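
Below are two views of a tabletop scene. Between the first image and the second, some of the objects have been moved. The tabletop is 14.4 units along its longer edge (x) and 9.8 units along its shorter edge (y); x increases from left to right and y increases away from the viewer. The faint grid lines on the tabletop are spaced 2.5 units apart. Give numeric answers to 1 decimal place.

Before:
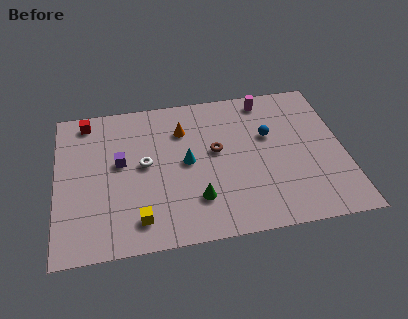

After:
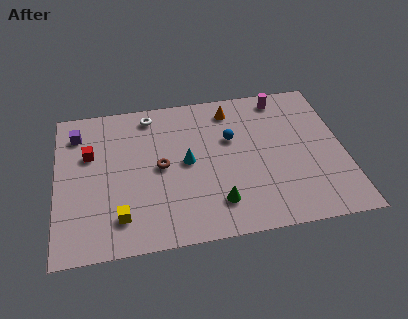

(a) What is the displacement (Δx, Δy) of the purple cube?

(-2.1, 2.3)

The purple cube started near (3.2, 5.5) and ended near (1.1, 7.8).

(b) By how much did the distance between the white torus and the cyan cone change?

+1.8

They were about 2.1 units apart before and 3.9 after — 1.8 units further apart.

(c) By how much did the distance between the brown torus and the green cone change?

+0.7

They were about 3.2 units apart before and 3.9 after — 0.7 units further apart.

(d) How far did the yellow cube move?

0.9

The yellow cube was near (4.0, 1.7) before and (3.1, 2.0) after, so it travelled √(0.9² + 0.3²) ≈ 0.9 units.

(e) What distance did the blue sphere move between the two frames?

1.9

From (10.7, 6.1) to (8.8, 6.2), the blue sphere covered √(1.9² + 0.1²) ≈ 1.9 units.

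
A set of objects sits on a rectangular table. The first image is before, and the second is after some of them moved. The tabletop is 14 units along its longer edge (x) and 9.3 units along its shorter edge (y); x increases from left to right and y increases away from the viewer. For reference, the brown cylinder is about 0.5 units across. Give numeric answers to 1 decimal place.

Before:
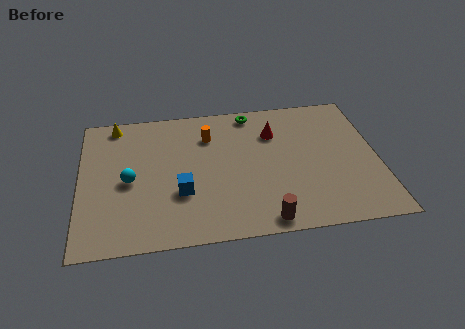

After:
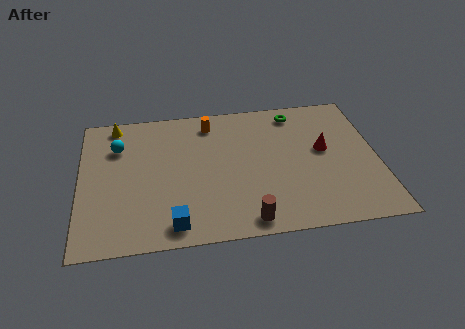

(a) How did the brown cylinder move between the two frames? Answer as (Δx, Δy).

(-0.8, 0.1)

The brown cylinder started near (8.5, 0.9) and ended near (7.7, 1.0).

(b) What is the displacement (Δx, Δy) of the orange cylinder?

(0.1, 0.9)

The orange cylinder started near (6.1, 6.9) and ended near (6.2, 7.8).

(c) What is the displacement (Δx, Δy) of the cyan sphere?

(-0.5, 2.4)

The cyan sphere was at about (2.3, 4.3) and moved to about (1.8, 6.7).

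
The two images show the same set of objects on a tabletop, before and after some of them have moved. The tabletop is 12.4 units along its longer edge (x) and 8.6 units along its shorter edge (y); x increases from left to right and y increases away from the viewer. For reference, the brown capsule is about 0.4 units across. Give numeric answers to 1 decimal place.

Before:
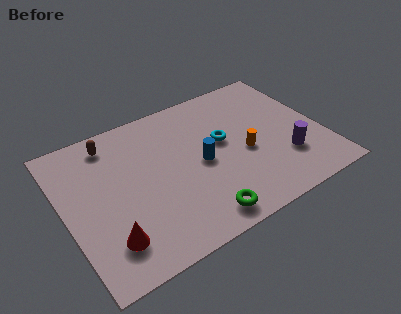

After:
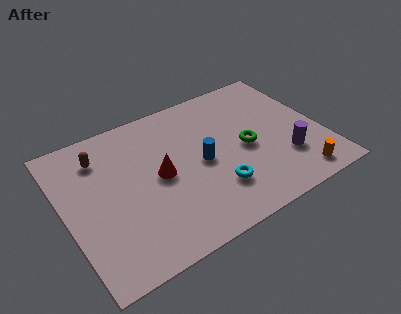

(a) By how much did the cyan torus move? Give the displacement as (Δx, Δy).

(-0.8, -2.6)

The cyan torus was at about (7.7, 4.9) and moved to about (6.9, 2.3).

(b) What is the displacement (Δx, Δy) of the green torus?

(2.8, 2.9)

The green torus started near (5.9, 1.1) and ended near (8.7, 4.0).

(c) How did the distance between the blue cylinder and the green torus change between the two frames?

-0.9

They were about 3.1 units apart before and 2.2 after — 0.9 units closer together.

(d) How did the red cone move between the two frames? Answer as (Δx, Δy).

(2.8, 2.4)

From the two frames, the red cone sits at roughly (1.7, 1.9) before and (4.5, 4.3) after.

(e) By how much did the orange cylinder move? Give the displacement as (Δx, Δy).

(2.1, -2.6)

The orange cylinder started near (8.6, 3.7) and ended near (10.7, 1.1).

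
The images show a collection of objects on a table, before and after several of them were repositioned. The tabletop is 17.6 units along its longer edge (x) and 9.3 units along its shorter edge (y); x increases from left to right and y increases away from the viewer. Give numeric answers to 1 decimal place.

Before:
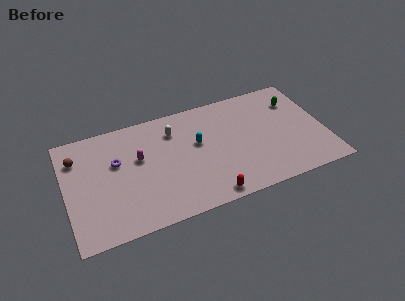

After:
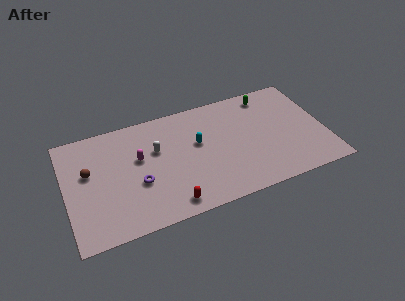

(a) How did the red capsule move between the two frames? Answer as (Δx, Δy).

(-2.6, 0.3)

The red capsule was at about (9.3, 0.9) and moved to about (6.7, 1.2).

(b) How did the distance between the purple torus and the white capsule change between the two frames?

-1.5

Before: roughly 4.2 units apart; after: 2.7. That's 1.5 units closer together.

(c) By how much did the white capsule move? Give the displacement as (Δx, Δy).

(-1.3, -1.2)

The white capsule was at about (7.5, 7.1) and moved to about (6.2, 5.9).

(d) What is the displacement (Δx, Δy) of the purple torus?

(1.3, -2.2)

From the two frames, the purple torus sits at roughly (3.5, 5.8) before and (4.8, 3.6) after.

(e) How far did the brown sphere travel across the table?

1.6

The brown sphere was near (0.9, 7.0) before and (1.6, 5.6) after, so it travelled √(0.7² + 1.4²) ≈ 1.6 units.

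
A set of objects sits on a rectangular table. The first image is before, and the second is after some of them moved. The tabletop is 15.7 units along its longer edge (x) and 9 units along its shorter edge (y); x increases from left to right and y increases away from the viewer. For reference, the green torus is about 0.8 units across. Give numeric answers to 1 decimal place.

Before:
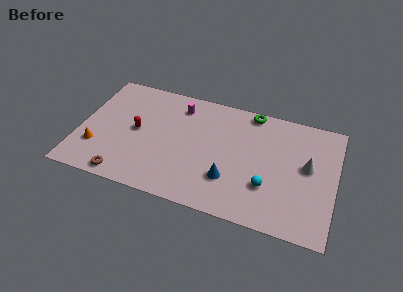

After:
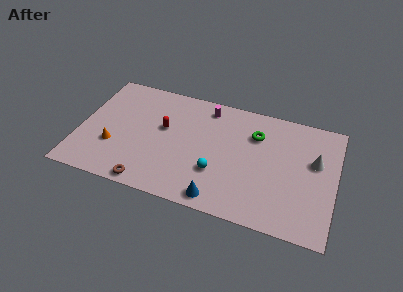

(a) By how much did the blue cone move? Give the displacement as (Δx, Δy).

(-0.5, -1.6)

The blue cone was at about (9.4, 2.6) and moved to about (8.9, 1.0).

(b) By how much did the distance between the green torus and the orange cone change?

-1.5

They were about 10.7 units apart before and 9.2 after — 1.5 units closer together.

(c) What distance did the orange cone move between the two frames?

1.1

The orange cone was near (1.2, 2.6) before and (2.2, 3.0) after, so it travelled √(1.0² + 0.4²) ≈ 1.1 units.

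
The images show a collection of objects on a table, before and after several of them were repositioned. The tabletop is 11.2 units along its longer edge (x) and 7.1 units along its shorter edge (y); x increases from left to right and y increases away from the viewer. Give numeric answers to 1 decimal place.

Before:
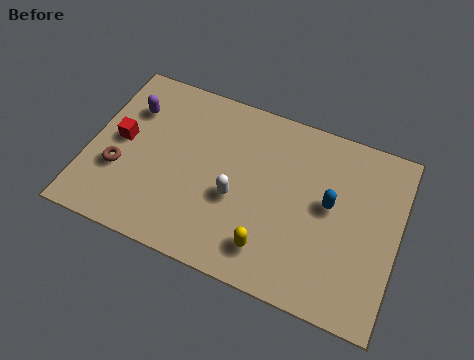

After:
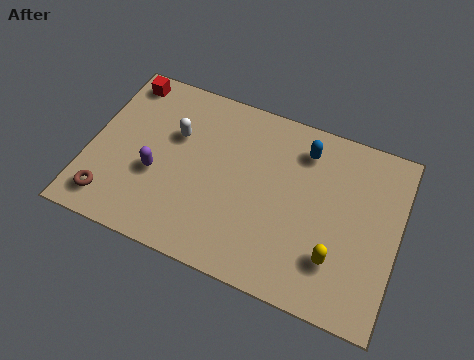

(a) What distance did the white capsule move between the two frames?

2.9

The white capsule moved from about (5.4, 2.9) to (3.0, 4.6), a distance of √(2.4² + 1.7²) ≈ 2.9.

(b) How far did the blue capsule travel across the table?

2.1

The blue capsule was near (8.7, 3.9) before and (7.6, 5.7) after, so it travelled √(1.1² + 1.8²) ≈ 2.1 units.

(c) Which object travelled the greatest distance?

the white capsule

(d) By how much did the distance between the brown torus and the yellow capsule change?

+2.4

The distance was about 5.7 in the first image and 8.1 in the second, so they moved 2.4 units further apart.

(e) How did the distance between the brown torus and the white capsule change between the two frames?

-0.3

They were about 4.2 units apart before and 3.9 after — 0.3 units closer together.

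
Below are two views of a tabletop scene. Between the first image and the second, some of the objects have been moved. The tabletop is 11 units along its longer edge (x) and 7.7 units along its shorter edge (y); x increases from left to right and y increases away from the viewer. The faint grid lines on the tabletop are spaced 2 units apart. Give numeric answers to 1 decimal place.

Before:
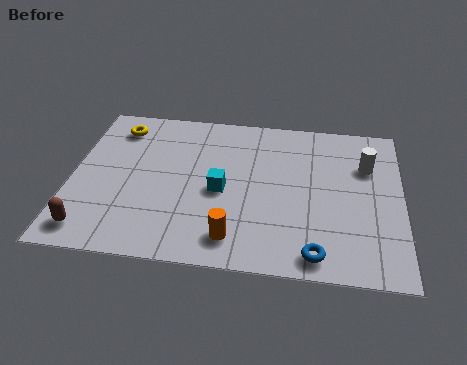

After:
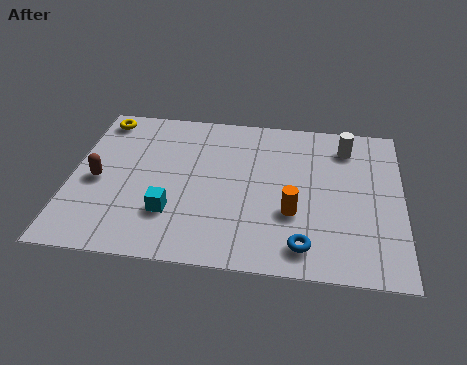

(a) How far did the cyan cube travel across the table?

2.1

The cyan cube was near (5.0, 3.5) before and (3.4, 2.2) after, so it travelled √(1.6² + 1.3²) ≈ 2.1 units.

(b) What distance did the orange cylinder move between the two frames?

2.4

The orange cylinder was near (5.5, 1.3) before and (7.4, 2.7) after, so it travelled √(1.9² + 1.4²) ≈ 2.4 units.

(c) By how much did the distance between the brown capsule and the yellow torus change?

-2.0

They were about 5.2 units apart before and 3.2 after — 2.0 units closer together.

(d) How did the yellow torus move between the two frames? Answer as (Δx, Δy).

(-0.6, 0.4)

The yellow torus started near (1.4, 6.3) and ended near (0.8, 6.7).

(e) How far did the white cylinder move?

1.1

The white cylinder moved from about (9.8, 5.3) to (9.1, 6.2), a distance of √(0.7² + 0.9²) ≈ 1.1.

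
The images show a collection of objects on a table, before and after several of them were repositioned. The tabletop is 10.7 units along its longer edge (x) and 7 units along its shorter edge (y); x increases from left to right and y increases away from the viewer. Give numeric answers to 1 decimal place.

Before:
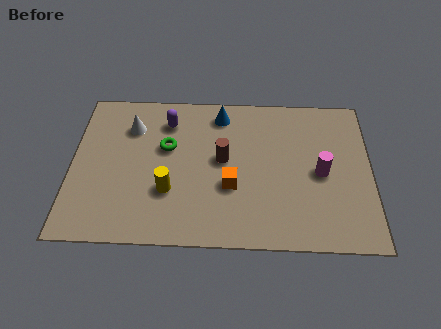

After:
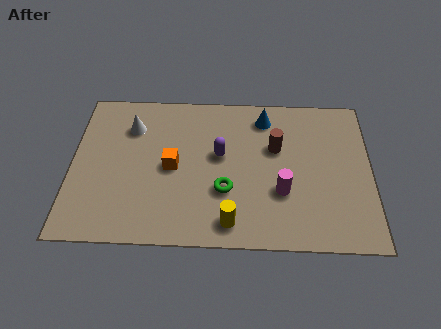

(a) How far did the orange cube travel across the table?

2.2

The orange cube was near (5.7, 2.6) before and (3.6, 3.4) after, so it travelled √(2.1² + 0.8²) ≈ 2.2 units.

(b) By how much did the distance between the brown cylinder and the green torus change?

+0.6

They were about 2.1 units apart before and 2.7 after — 0.6 units further apart.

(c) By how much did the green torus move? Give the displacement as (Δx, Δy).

(2.1, -1.9)

The green torus was at about (3.4, 4.3) and moved to about (5.5, 2.4).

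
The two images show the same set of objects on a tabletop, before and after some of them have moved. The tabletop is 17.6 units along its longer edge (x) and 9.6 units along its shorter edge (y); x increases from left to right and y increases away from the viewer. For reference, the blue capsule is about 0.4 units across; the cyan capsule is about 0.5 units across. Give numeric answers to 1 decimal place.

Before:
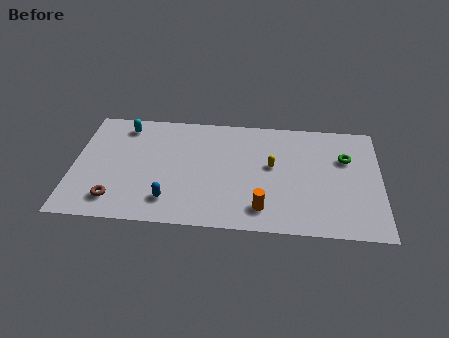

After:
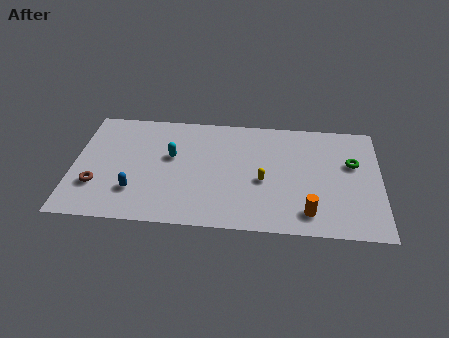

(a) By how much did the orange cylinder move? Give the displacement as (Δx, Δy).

(2.6, -0.1)

From the two frames, the orange cylinder sits at roughly (10.9, 1.8) before and (13.5, 1.7) after.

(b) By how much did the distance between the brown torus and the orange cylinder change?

+3.8

They were about 8.4 units apart before and 12.2 after — 3.8 units further apart.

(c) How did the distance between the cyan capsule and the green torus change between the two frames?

-2.5

They were about 12.9 units apart before and 10.4 after — 2.5 units closer together.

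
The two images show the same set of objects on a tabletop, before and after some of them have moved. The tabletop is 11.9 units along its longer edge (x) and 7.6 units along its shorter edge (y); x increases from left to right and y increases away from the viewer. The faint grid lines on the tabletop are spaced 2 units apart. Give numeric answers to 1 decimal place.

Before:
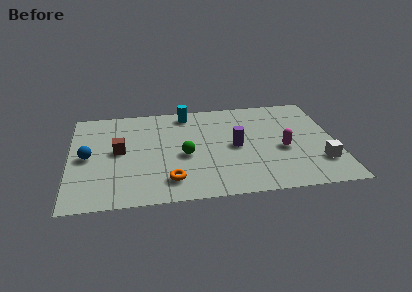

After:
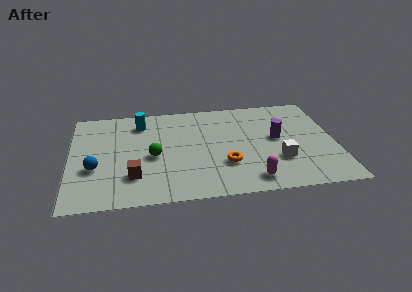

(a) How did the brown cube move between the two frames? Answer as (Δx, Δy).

(0.6, -2.0)

From the two frames, the brown cube sits at roughly (2.2, 4.0) before and (2.8, 2.0) after.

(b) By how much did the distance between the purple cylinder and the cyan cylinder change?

+2.8

Before: roughly 3.6 units apart; after: 6.4. That's 2.8 units further apart.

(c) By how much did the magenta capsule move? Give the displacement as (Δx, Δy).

(-1.5, -2.1)

The magenta capsule started near (9.5, 3.2) and ended near (8.0, 1.1).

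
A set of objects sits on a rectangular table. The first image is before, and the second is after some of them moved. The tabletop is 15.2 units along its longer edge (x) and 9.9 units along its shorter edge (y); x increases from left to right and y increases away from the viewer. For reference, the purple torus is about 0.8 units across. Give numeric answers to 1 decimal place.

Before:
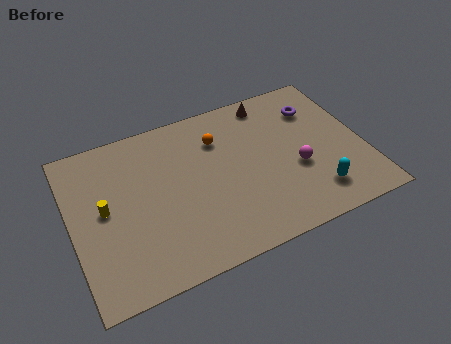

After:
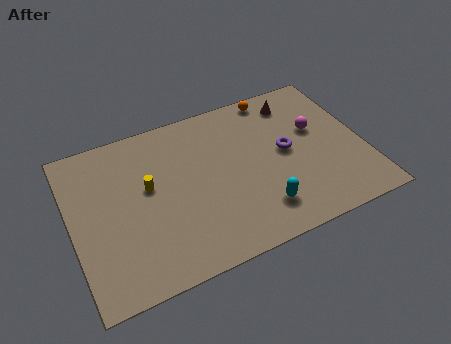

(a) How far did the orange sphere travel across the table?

3.6

The orange sphere was near (7.9, 7.3) before and (11.1, 9.0) after, so it travelled √(3.2² + 1.7²) ≈ 3.6 units.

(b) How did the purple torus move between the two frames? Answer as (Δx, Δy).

(-1.9, -2.2)

The purple torus was at about (13.1, 7.4) and moved to about (11.2, 5.2).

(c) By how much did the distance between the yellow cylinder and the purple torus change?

-4.4

They were about 11.6 units apart before and 7.2 after — 4.4 units closer together.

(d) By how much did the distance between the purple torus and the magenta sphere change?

-1.9

The distance was about 3.8 in the first image and 1.9 in the second, so they moved 1.9 units closer together.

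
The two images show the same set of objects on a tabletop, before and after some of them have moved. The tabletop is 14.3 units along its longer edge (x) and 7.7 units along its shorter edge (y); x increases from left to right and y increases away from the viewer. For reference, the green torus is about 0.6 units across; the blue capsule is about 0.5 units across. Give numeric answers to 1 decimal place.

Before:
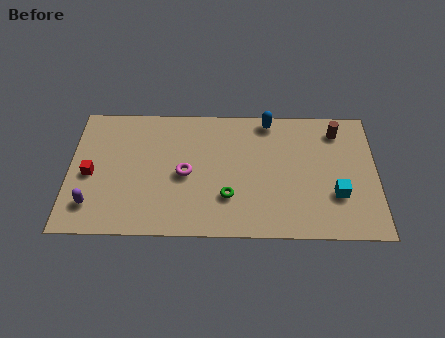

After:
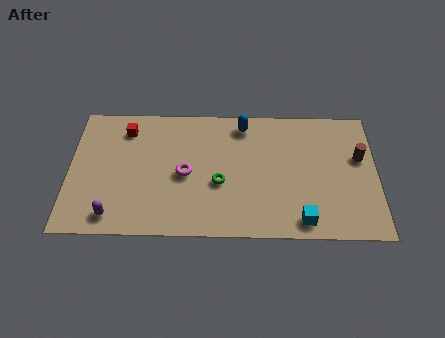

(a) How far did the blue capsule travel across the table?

1.2

The blue capsule moved from about (9.3, 6.9) to (8.1, 6.6), a distance of √(1.2² + 0.3²) ≈ 1.2.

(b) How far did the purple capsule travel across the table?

1.2

From (1.1, 1.7) to (2.1, 1.1), the purple capsule covered √(1.0² + 0.6²) ≈ 1.2 units.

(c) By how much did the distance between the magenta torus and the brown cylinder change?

+0.6

The distance was about 7.6 in the first image and 8.2 in the second, so they moved 0.6 units further apart.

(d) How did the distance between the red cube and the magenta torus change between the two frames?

-0.6

They were about 4.4 units apart before and 3.8 after — 0.6 units closer together.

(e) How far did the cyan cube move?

2.2

The cyan cube was near (12.4, 2.5) before and (10.8, 1.0) after, so it travelled √(1.6² + 1.5²) ≈ 2.2 units.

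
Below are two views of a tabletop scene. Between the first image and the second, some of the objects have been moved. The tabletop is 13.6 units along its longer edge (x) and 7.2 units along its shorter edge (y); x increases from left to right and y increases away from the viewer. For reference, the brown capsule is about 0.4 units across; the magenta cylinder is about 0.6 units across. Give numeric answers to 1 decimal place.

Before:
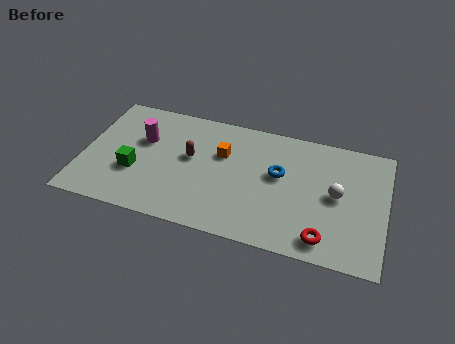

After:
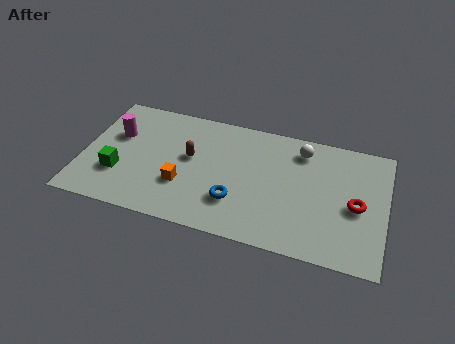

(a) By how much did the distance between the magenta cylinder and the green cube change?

+0.3

Before: roughly 2.0 units apart; after: 2.3. That's 0.3 units further apart.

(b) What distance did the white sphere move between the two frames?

2.8

The white sphere moved from about (11.4, 3.7) to (9.7, 5.9), a distance of √(1.7² + 2.2²) ≈ 2.8.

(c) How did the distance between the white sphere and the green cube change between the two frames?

-0.3

Before: roughly 9.1 units apart; after: 8.8. That's 0.3 units closer together.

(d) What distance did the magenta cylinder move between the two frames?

1.2

The magenta cylinder moved from about (2.6, 4.6) to (1.4, 4.6), a distance of √(1.2² + 0.0²) ≈ 1.2.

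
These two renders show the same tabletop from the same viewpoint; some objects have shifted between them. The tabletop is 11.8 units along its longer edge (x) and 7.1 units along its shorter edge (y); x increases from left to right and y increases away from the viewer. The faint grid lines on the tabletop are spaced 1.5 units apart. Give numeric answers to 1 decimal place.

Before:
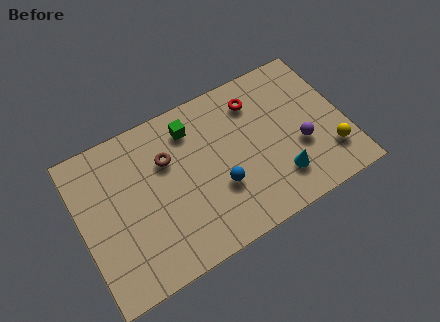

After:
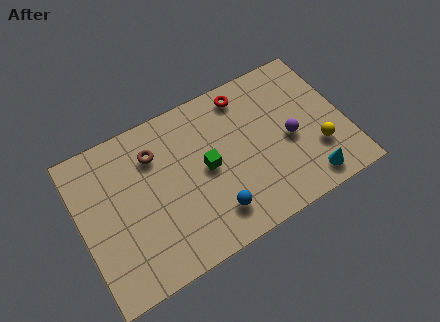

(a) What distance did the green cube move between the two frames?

2.1

From (5.2, 5.7) to (5.6, 3.6), the green cube covered √(0.4² + 2.1²) ≈ 2.1 units.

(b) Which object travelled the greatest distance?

the green cube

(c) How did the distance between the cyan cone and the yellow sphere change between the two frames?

-1.0

They were about 2.3 units apart before and 1.3 after — 1.0 units closer together.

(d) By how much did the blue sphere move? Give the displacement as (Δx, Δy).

(-0.4, -1.0)

The blue sphere started near (6.0, 2.5) and ended near (5.6, 1.5).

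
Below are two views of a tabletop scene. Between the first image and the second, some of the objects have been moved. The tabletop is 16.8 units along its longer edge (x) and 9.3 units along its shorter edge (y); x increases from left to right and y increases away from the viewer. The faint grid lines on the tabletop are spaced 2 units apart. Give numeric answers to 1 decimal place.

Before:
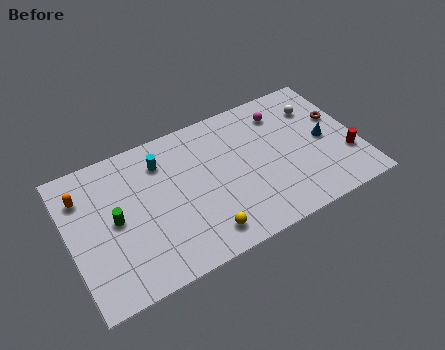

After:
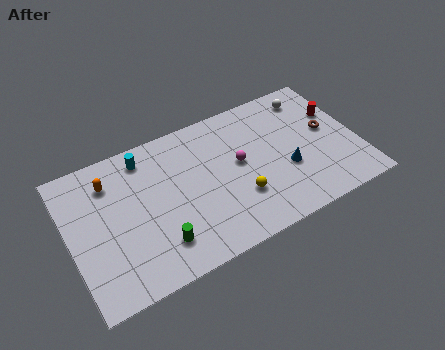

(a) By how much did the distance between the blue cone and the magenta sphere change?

-0.5

The distance was about 3.6 in the first image and 3.1 in the second, so they moved 0.5 units closer together.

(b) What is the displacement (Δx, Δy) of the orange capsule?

(1.6, 0.2)

The orange capsule was at about (1.0, 7.0) and moved to about (2.6, 7.2).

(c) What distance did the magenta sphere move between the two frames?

3.7

The magenta sphere was near (12.8, 7.4) before and (9.9, 5.1) after, so it travelled √(2.9² + 2.3²) ≈ 3.7 units.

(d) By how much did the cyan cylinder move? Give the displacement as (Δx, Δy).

(-0.9, 0.7)

The cyan cylinder started near (5.6, 7.2) and ended near (4.7, 7.9).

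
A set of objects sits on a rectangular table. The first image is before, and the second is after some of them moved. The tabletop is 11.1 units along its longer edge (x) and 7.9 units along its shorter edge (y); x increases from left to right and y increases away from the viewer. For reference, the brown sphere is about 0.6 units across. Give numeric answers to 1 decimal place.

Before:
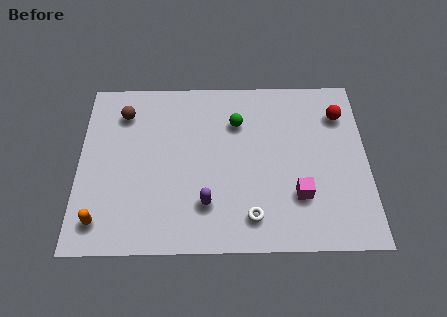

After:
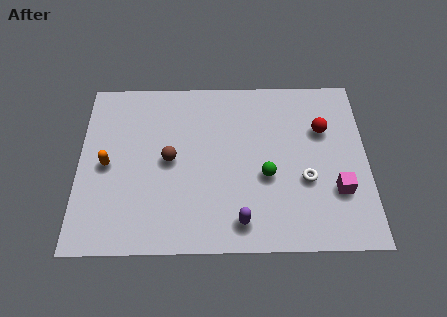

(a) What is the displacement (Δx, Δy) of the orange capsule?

(0.2, 2.5)

From the two frames, the orange capsule sits at roughly (0.9, 1.3) before and (1.1, 3.8) after.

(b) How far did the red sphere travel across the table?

1.0

From (10.1, 6.0) to (9.4, 5.3), the red sphere covered √(0.7² + 0.7²) ≈ 1.0 units.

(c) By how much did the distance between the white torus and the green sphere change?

-2.8

They were about 4.3 units apart before and 1.5 after — 2.8 units closer together.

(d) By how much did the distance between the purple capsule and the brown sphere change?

-1.4

They were about 5.3 units apart before and 3.9 after — 1.4 units closer together.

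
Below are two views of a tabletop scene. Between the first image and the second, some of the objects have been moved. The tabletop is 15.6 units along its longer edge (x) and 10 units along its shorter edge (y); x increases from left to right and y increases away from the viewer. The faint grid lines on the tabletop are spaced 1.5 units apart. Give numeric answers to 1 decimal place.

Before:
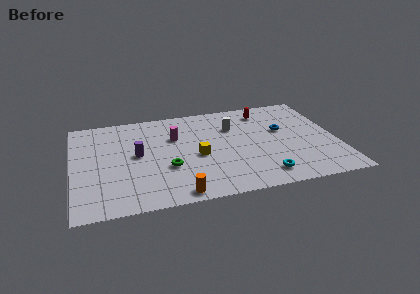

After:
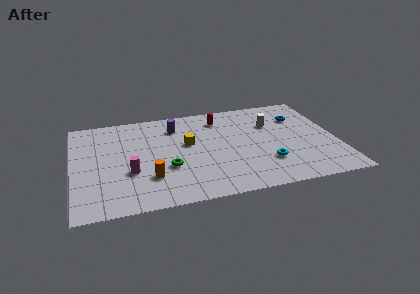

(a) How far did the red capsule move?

2.7

From (11.6, 8.3) to (8.9, 8.1), the red capsule covered √(2.7² + 0.2²) ≈ 2.7 units.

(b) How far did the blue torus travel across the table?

1.6

The blue torus moved from about (12.5, 6.0) to (13.6, 7.2), a distance of √(1.1² + 1.2²) ≈ 1.6.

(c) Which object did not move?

the green torus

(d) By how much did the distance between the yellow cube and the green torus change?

+0.6

They were about 2.0 units apart before and 2.6 after — 0.6 units further apart.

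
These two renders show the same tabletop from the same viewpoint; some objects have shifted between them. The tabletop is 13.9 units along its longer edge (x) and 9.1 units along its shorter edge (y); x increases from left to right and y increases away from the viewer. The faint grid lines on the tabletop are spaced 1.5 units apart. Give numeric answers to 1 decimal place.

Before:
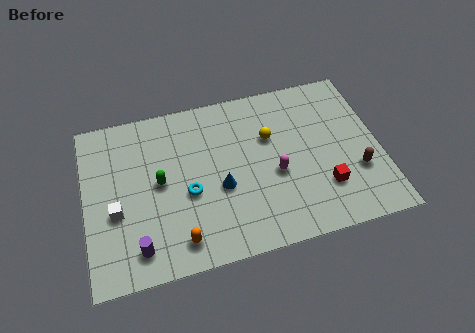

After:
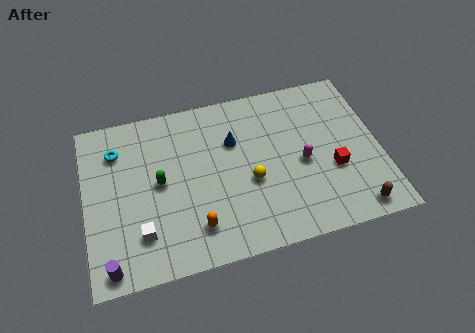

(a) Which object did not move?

the green capsule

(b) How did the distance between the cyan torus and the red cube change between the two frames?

+4.2

They were about 6.4 units apart before and 10.6 after — 4.2 units further apart.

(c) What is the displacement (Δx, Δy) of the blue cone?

(0.8, 2.4)

The blue cone was at about (6.3, 3.7) and moved to about (7.1, 6.1).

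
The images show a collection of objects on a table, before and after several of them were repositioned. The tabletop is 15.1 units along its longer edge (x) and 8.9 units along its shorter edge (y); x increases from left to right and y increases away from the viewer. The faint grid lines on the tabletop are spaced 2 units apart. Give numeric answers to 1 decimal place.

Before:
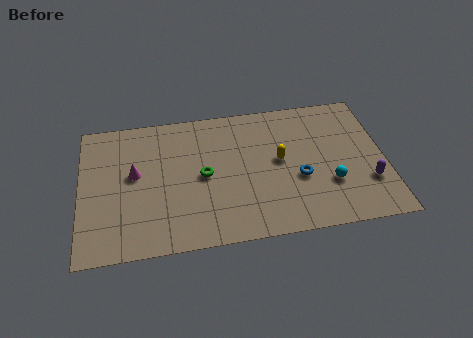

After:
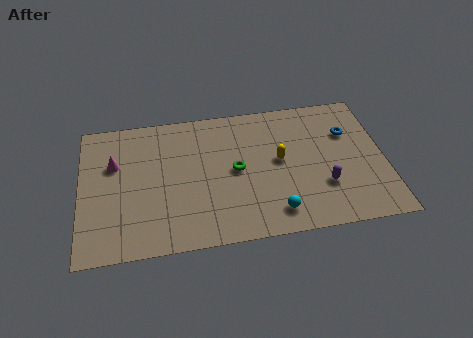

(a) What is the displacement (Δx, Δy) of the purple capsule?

(-2.2, 0.1)

The purple capsule started near (14.2, 2.7) and ended near (12.0, 2.8).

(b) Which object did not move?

the yellow capsule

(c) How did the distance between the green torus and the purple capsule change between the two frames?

-3.7

The distance was about 8.3 in the first image and 4.6 in the second, so they moved 3.7 units closer together.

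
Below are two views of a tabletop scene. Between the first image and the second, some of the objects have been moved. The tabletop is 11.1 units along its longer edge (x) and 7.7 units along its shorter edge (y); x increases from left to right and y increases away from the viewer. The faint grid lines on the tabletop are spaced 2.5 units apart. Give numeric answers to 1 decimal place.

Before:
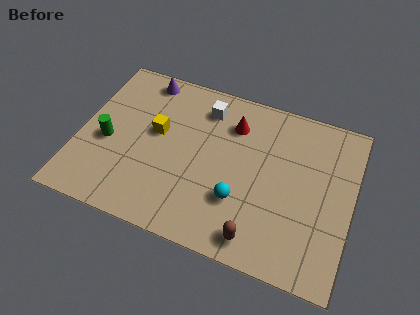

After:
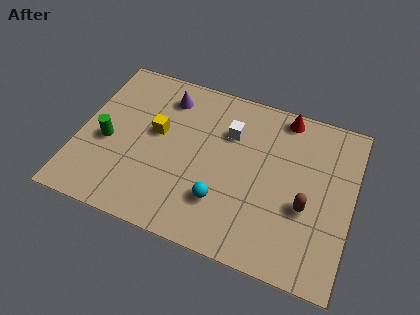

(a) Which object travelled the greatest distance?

the brown capsule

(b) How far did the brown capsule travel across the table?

2.6

The brown capsule was near (7.6, 1.0) before and (9.3, 3.0) after, so it travelled √(1.7² + 2.0²) ≈ 2.6 units.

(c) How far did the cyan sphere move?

0.8

The cyan sphere moved from about (6.7, 2.4) to (6.0, 2.1), a distance of √(0.7² + 0.3²) ≈ 0.8.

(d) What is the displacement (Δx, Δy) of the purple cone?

(1.0, -0.6)

From the two frames, the purple cone sits at roughly (2.3, 6.8) before and (3.3, 6.2) after.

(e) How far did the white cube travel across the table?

1.4

From (4.9, 6.2) to (6.0, 5.4), the white cube covered √(1.1² + 0.8²) ≈ 1.4 units.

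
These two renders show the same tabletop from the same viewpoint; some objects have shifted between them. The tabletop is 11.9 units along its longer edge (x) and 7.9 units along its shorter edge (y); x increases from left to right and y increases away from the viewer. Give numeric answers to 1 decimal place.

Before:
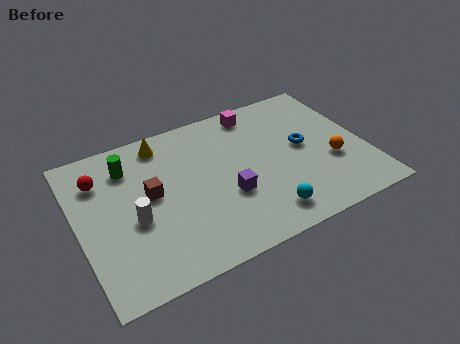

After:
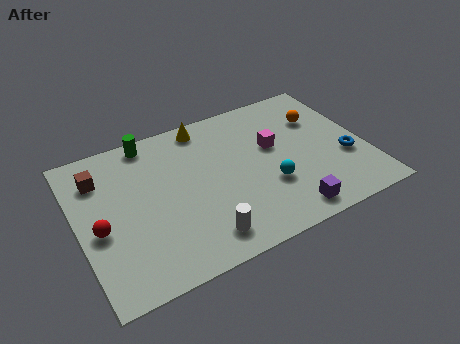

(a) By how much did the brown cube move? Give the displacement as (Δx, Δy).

(-1.9, 1.7)

From the two frames, the brown cube sits at roughly (3.0, 4.3) before and (1.1, 6.0) after.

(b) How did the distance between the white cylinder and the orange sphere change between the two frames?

-1.2

The distance was about 8.2 in the first image and 7.0 in the second, so they moved 1.2 units closer together.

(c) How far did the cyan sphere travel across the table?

1.5

From (7.3, 1.3) to (7.7, 2.7), the cyan sphere covered √(0.4² + 1.4²) ≈ 1.5 units.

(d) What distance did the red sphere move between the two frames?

2.5

The red sphere was near (1.1, 5.9) before and (0.8, 3.4) after, so it travelled √(0.3² + 2.5²) ≈ 2.5 units.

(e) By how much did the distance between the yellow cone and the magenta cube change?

-0.5

Before: roughly 4.0 units apart; after: 3.5. That's 0.5 units closer together.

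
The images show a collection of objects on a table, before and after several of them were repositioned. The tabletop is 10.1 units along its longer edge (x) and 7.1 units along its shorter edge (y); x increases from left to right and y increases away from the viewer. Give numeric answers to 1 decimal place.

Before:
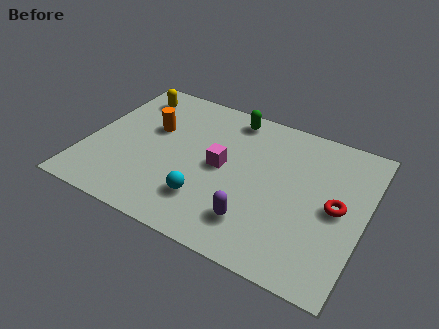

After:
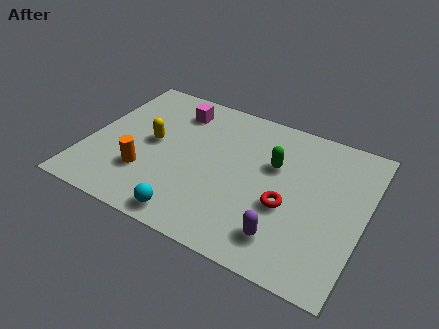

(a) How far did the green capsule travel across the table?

2.5

The green capsule was near (4.9, 6.2) before and (6.7, 4.5) after, so it travelled √(1.8² + 1.7²) ≈ 2.5 units.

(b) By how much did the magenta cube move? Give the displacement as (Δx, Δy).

(-2.0, 2.1)

The magenta cube started near (4.9, 3.6) and ended near (2.9, 5.7).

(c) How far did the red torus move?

1.8

The red torus moved from about (9.1, 3.5) to (7.4, 2.8), a distance of √(1.7² + 0.7²) ≈ 1.8.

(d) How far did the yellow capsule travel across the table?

2.4

The yellow capsule moved from about (1.2, 5.8) to (2.3, 3.7), a distance of √(1.1² + 2.1²) ≈ 2.4.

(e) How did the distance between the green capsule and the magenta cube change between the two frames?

+1.4

The distance was about 2.6 in the first image and 4.0 in the second, so they moved 1.4 units further apart.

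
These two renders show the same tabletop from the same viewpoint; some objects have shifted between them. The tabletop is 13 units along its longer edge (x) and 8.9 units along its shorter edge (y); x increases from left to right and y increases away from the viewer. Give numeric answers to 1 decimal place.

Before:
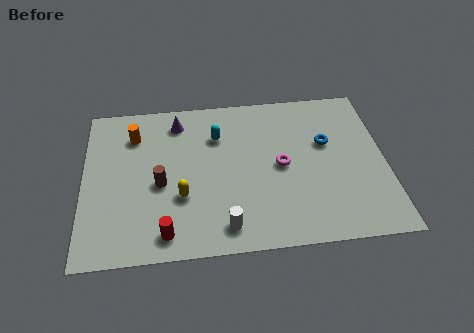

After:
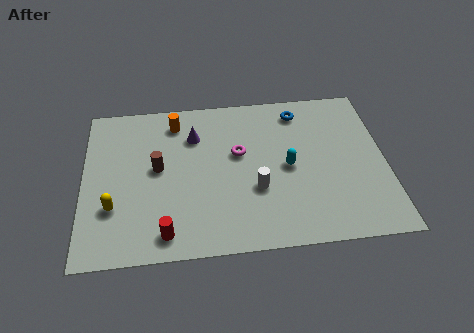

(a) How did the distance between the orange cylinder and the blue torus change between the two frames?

-3.0

They were about 8.4 units apart before and 5.4 after — 3.0 units closer together.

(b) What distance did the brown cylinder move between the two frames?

0.9

The brown cylinder moved from about (3.3, 3.9) to (3.2, 4.8), a distance of √(0.1² + 0.9²) ≈ 0.9.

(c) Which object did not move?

the red cylinder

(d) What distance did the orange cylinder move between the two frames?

1.9

The orange cylinder moved from about (2.2, 6.8) to (4.0, 7.4), a distance of √(1.8² + 0.6²) ≈ 1.9.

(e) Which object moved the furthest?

the cyan capsule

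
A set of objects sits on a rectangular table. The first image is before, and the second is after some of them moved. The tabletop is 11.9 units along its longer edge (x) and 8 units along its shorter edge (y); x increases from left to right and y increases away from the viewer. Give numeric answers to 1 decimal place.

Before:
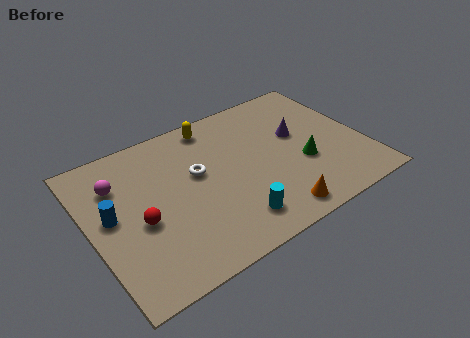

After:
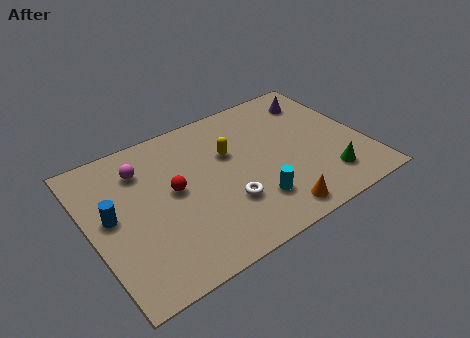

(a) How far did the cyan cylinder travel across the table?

1.1

The cyan cylinder moved from about (5.7, 1.5) to (6.7, 2.0), a distance of √(1.0² + 0.5²) ≈ 1.1.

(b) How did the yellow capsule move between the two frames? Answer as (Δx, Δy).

(0.4, -1.9)

The yellow capsule was at about (5.8, 7.0) and moved to about (6.2, 5.1).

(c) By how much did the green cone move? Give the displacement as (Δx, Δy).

(0.8, -1.3)

From the two frames, the green cone sits at roughly (9.1, 3.0) before and (9.9, 1.7) after.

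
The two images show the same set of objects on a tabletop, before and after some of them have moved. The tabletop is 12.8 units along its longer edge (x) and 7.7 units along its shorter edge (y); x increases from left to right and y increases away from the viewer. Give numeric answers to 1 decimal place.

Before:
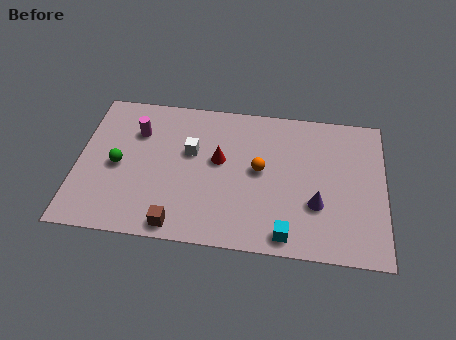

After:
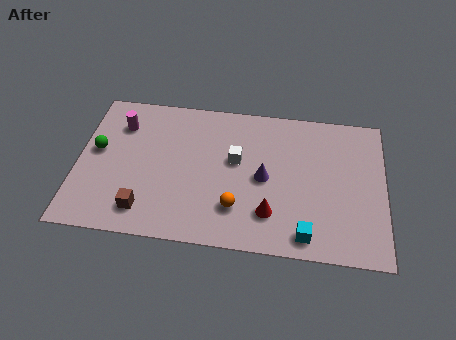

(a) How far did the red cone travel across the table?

3.3

The red cone moved from about (5.9, 4.4) to (8.1, 1.9), a distance of √(2.2² + 2.5²) ≈ 3.3.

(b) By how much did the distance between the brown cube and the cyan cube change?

+2.2

They were about 4.5 units apart before and 6.7 after — 2.2 units further apart.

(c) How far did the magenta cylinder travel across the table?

0.8

The magenta cylinder was near (2.4, 5.5) before and (1.7, 5.8) after, so it travelled √(0.7² + 0.3²) ≈ 0.8 units.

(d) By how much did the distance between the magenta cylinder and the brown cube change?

-0.5

The distance was about 5.1 in the first image and 4.6 in the second, so they moved 0.5 units closer together.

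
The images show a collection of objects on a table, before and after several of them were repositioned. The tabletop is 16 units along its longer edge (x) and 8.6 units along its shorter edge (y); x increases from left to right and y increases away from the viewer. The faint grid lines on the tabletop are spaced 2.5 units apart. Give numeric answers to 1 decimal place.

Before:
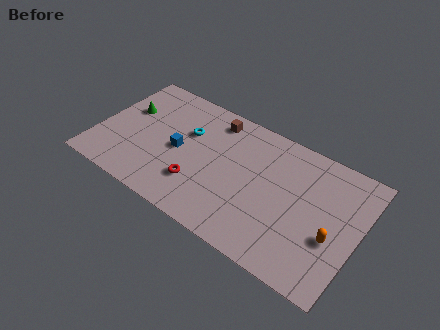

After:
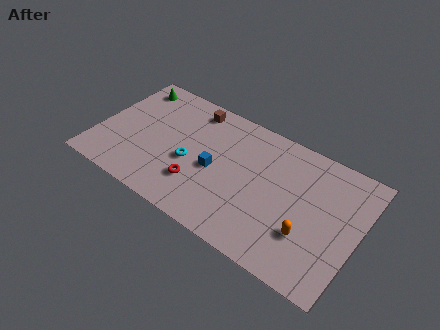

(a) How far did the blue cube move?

2.3

The blue cube was near (5.0, 4.1) before and (7.3, 3.9) after, so it travelled √(2.3² + 0.2²) ≈ 2.3 units.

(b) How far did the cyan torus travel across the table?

2.1

The cyan torus was near (5.3, 5.6) before and (5.8, 3.6) after, so it travelled √(0.5² + 2.0²) ≈ 2.1 units.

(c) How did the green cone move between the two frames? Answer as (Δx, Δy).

(-0.1, 1.9)

The green cone started near (1.5, 5.4) and ended near (1.4, 7.3).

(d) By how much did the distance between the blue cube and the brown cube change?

+0.4

The distance was about 3.6 in the first image and 4.0 in the second, so they moved 0.4 units further apart.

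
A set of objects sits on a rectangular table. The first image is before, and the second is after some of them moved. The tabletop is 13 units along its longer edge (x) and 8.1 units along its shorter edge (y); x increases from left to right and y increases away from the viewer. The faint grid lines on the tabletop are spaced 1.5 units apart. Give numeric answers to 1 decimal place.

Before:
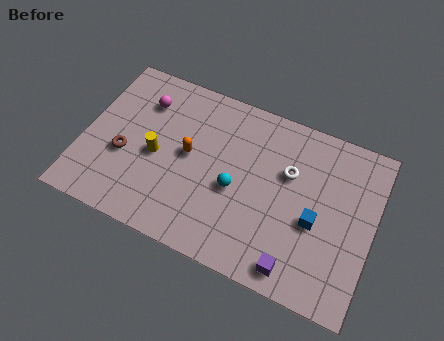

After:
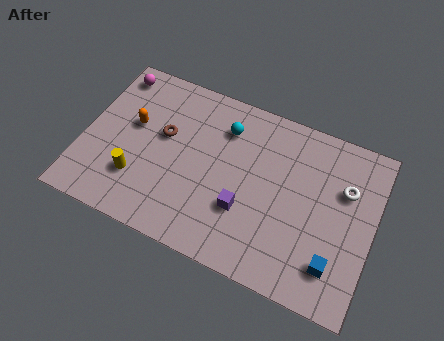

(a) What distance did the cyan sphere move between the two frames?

2.8

From (6.9, 3.5) to (6.1, 6.2), the cyan sphere covered √(0.8² + 2.7²) ≈ 2.8 units.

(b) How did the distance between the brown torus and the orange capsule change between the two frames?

-1.6

They were about 3.0 units apart before and 1.4 after — 1.6 units closer together.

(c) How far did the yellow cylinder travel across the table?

1.6

The yellow cylinder moved from about (3.3, 3.7) to (2.6, 2.3), a distance of √(0.7² + 1.4²) ≈ 1.6.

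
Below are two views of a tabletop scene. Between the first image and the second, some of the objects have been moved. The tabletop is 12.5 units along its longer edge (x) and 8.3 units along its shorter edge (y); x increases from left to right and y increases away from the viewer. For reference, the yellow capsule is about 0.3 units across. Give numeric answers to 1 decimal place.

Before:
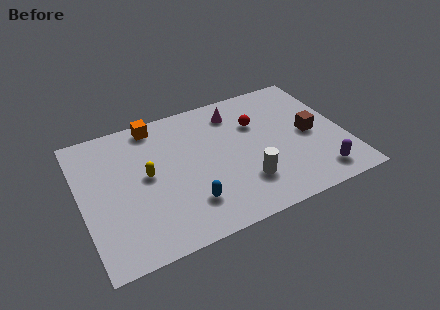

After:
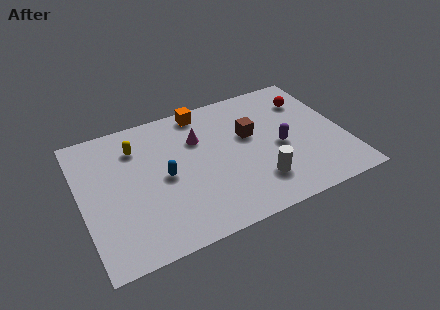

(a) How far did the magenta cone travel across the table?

2.1

The magenta cone moved from about (7.6, 6.7) to (5.7, 5.7), a distance of √(1.9² + 1.0²) ≈ 2.1.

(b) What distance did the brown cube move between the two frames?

3.0

The brown cube moved from about (10.9, 4.0) to (8.1, 5.0), a distance of √(2.8² + 1.0²) ≈ 3.0.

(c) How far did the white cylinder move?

0.6

The white cylinder moved from about (7.5, 2.2) to (8.1, 2.0), a distance of √(0.6² + 0.2²) ≈ 0.6.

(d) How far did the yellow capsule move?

1.9

The yellow capsule moved from about (3.1, 4.4) to (2.8, 6.3), a distance of √(0.3² + 1.9²) ≈ 1.9.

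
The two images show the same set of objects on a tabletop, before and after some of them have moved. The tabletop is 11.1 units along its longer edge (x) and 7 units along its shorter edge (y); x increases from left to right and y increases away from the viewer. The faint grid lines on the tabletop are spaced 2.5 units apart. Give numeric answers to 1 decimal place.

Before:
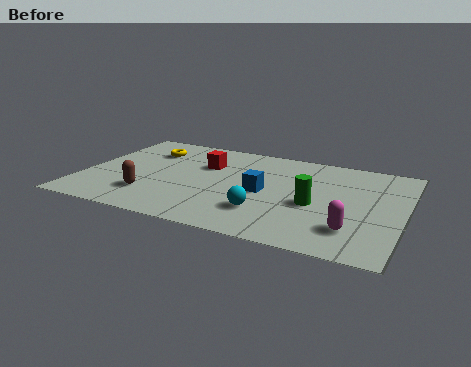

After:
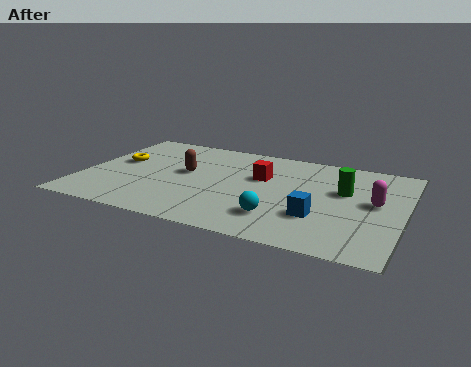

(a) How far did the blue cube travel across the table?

2.3

The blue cube was near (6.3, 3.3) before and (8.3, 2.2) after, so it travelled √(2.0² + 1.1²) ≈ 2.3 units.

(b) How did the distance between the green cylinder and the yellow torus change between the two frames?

+1.4

They were about 6.5 units apart before and 7.9 after — 1.4 units further apart.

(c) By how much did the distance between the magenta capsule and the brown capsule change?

-0.4

The distance was about 7.0 in the first image and 6.6 in the second, so they moved 0.4 units closer together.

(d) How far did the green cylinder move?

1.6

From (8.1, 3.0) to (9.0, 4.3), the green cylinder covered √(0.9² + 1.3²) ≈ 1.6 units.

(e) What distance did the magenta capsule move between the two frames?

2.2

The magenta capsule moved from about (9.5, 1.7) to (10.1, 3.8), a distance of √(0.6² + 2.1²) ≈ 2.2.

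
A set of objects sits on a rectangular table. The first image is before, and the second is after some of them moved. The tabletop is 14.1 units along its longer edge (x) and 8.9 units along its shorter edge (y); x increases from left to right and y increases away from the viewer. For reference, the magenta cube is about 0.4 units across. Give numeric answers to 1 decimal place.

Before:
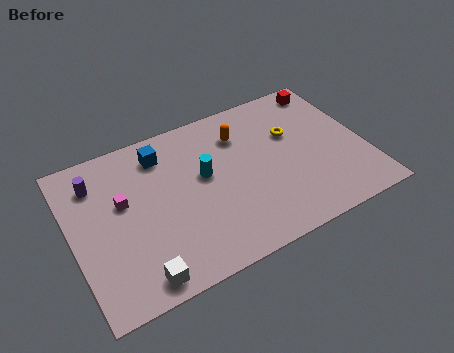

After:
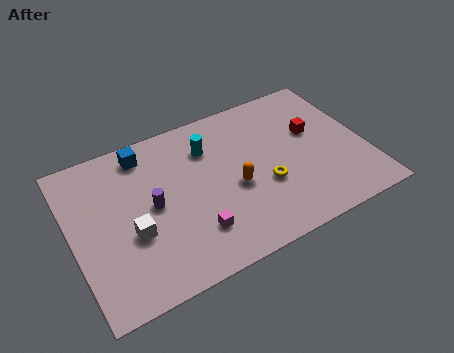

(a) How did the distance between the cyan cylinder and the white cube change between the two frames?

-0.3

They were about 5.5 units apart before and 5.2 after — 0.3 units closer together.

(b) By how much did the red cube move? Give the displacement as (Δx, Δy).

(-1.1, -2.4)

From the two frames, the red cube sits at roughly (12.9, 7.8) before and (11.8, 5.4) after.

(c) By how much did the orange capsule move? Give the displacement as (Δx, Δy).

(-0.7, -2.9)

The orange capsule was at about (8.4, 6.7) and moved to about (7.7, 3.8).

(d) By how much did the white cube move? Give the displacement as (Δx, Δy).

(0.0, 2.4)

From the two frames, the white cube sits at roughly (2.7, 1.0) before and (2.7, 3.4) after.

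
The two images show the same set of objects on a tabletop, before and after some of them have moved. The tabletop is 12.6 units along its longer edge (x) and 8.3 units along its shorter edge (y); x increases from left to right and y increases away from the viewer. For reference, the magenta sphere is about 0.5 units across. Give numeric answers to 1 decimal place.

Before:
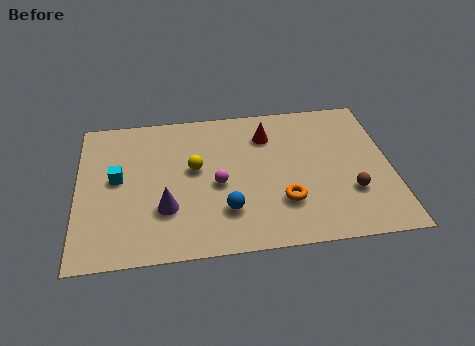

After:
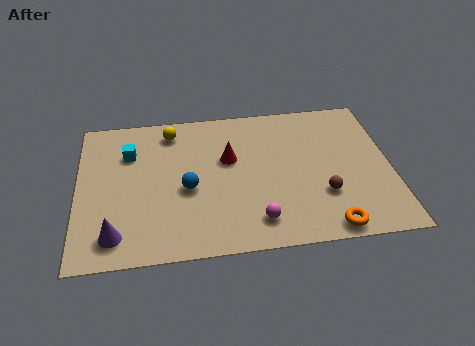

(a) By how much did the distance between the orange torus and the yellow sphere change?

+4.5

Before: roughly 4.2 units apart; after: 8.7. That's 4.5 units further apart.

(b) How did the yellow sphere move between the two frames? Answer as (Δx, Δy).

(-0.9, 2.3)

From the two frames, the yellow sphere sits at roughly (4.7, 4.7) before and (3.8, 7.0) after.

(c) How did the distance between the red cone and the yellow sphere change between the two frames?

-0.4

Before: roughly 3.4 units apart; after: 3.0. That's 0.4 units closer together.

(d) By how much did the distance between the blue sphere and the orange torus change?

+3.9

They were about 2.3 units apart before and 6.2 after — 3.9 units further apart.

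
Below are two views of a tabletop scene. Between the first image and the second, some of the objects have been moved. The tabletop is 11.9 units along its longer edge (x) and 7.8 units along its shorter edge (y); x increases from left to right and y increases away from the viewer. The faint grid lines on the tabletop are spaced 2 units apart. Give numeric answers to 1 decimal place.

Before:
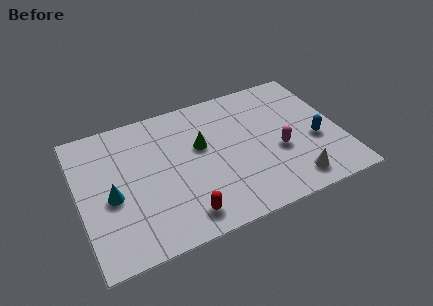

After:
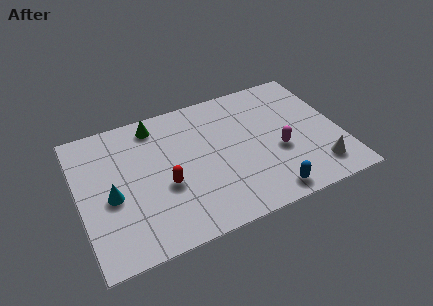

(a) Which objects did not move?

the cyan cone and the magenta capsule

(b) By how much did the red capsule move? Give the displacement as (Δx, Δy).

(-0.6, 1.9)

The red capsule was at about (4.4, 1.2) and moved to about (3.8, 3.1).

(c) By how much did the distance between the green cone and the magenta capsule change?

+2.6

The distance was about 3.8 in the first image and 6.4 in the second, so they moved 2.6 units further apart.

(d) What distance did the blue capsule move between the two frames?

3.3

The blue capsule moved from about (10.7, 3.1) to (8.2, 0.9), a distance of √(2.5² + 2.2²) ≈ 3.3.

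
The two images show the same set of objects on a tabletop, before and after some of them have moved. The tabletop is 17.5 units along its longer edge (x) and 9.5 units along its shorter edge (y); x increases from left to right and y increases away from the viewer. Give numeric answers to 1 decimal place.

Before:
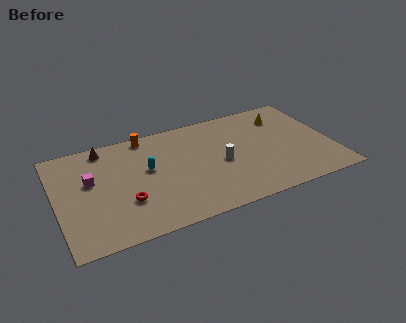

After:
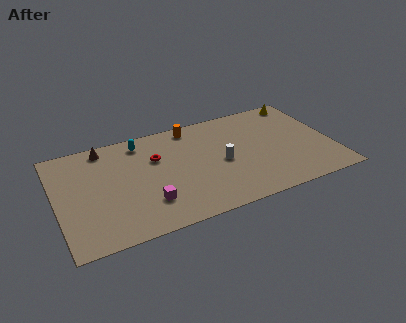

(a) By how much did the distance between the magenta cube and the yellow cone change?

-0.5

Before: roughly 12.7 units apart; after: 12.2. That's 0.5 units closer together.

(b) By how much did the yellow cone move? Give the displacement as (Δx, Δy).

(1.3, 1.1)

The yellow cone started near (14.8, 7.4) and ended near (16.1, 8.5).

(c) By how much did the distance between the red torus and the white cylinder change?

-1.9

They were about 6.3 units apart before and 4.4 after — 1.9 units closer together.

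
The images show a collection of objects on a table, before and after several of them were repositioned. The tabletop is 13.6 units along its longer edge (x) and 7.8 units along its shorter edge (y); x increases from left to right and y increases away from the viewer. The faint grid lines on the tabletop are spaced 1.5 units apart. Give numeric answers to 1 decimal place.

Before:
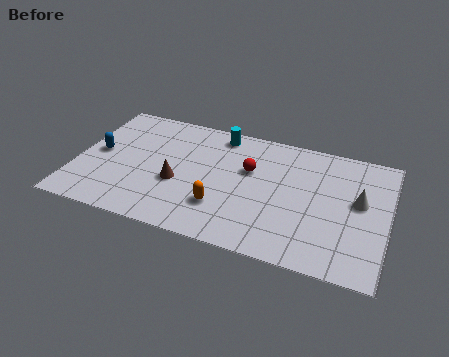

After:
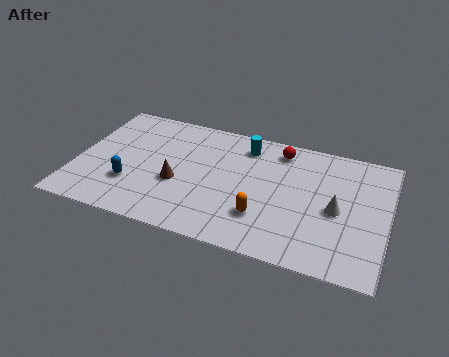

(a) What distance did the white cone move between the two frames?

1.2

From (12.3, 4.4) to (11.4, 3.6), the white cone covered √(0.9² + 0.8²) ≈ 1.2 units.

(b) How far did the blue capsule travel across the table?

2.3

From (0.9, 4.0) to (2.5, 2.4), the blue capsule covered √(1.6² + 1.6²) ≈ 2.3 units.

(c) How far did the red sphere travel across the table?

2.1

The red sphere was near (7.5, 4.9) before and (8.7, 6.6) after, so it travelled √(1.2² + 1.7²) ≈ 2.1 units.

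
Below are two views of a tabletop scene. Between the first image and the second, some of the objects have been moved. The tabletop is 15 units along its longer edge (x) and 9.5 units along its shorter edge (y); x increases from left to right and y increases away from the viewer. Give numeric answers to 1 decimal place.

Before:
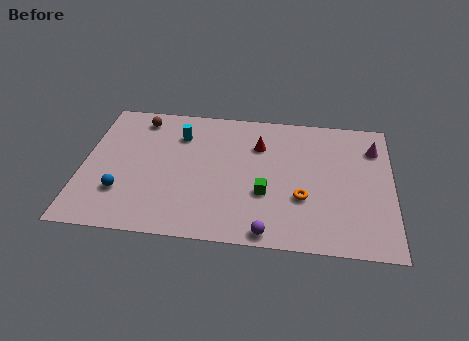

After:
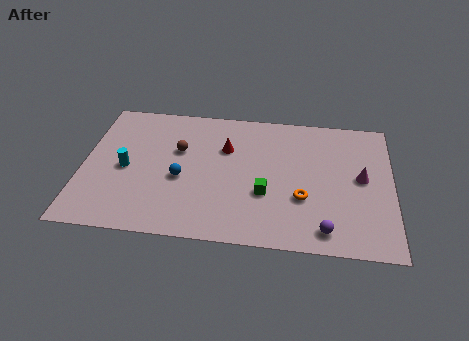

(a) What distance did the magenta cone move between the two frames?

2.3

From (14.1, 7.2) to (13.5, 5.0), the magenta cone covered √(0.6² + 2.2²) ≈ 2.3 units.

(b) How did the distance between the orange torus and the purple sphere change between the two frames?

-0.7

The distance was about 3.0 in the first image and 2.3 in the second, so they moved 0.7 units closer together.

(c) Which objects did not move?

the orange torus and the green cube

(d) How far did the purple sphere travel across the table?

2.7

The purple sphere moved from about (9.1, 0.8) to (11.8, 1.3), a distance of √(2.7² + 0.5²) ≈ 2.7.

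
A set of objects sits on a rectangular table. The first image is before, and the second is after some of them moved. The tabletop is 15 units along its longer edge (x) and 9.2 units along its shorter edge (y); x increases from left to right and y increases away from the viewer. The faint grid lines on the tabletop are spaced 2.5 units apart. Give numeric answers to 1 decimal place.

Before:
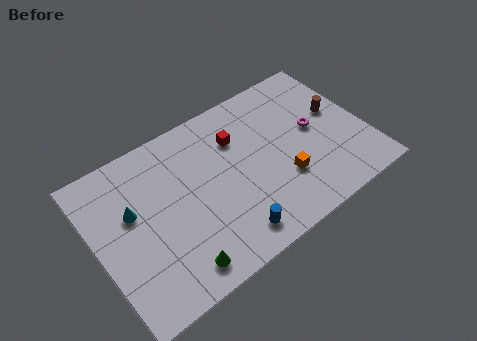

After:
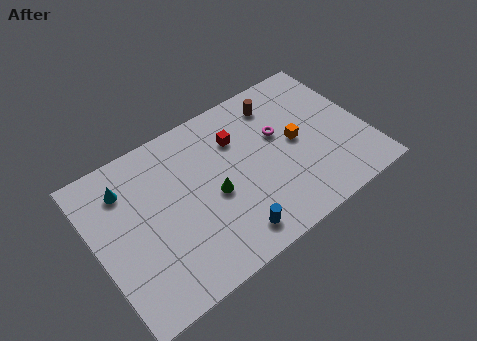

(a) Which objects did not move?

the red cube and the blue cylinder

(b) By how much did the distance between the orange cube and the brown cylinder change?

-1.5

They were about 4.3 units apart before and 2.8 after — 1.5 units closer together.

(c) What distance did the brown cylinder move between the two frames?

3.7

The brown cylinder was near (13.7, 5.3) before and (10.7, 7.5) after, so it travelled √(3.0² + 2.2²) ≈ 3.7 units.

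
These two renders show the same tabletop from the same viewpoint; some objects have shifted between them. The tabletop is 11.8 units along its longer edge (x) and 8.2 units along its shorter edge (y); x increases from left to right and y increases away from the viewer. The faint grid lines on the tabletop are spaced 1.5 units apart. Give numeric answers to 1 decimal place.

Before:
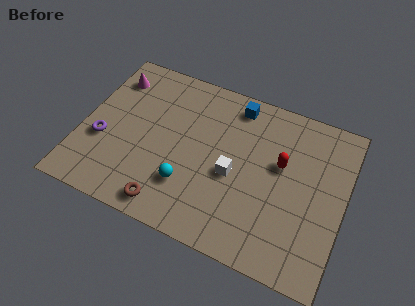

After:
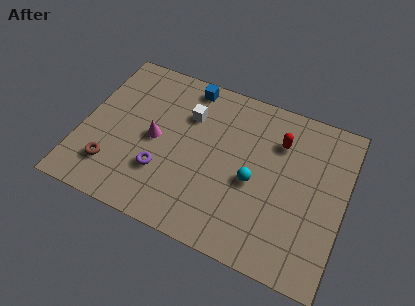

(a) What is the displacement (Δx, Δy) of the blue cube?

(-2.2, 0.2)

The blue cube was at about (6.6, 7.1) and moved to about (4.4, 7.3).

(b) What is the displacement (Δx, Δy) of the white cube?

(-2.3, 2.2)

The white cube started near (6.9, 3.6) and ended near (4.6, 5.8).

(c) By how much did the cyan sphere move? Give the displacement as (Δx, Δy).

(2.8, 1.3)

From the two frames, the cyan sphere sits at roughly (5.0, 2.3) before and (7.8, 3.6) after.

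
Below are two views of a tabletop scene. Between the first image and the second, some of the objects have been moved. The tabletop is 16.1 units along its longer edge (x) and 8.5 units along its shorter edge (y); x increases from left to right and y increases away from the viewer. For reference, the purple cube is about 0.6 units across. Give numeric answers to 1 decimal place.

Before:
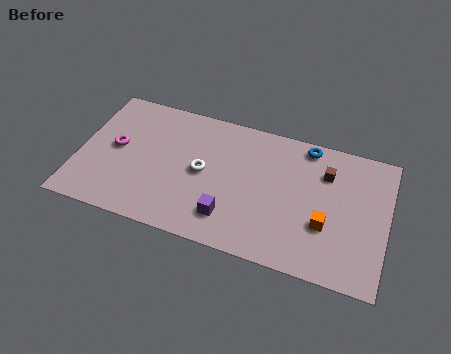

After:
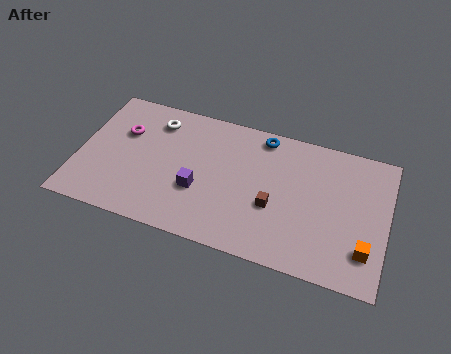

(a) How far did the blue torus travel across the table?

2.3

The blue torus moved from about (11.7, 7.6) to (9.4, 7.5), a distance of √(2.3² + 0.1²) ≈ 2.3.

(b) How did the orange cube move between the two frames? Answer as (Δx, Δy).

(2.1, -0.9)

The orange cube was at about (13.0, 3.0) and moved to about (15.1, 2.1).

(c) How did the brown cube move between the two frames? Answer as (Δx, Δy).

(-2.5, -2.9)

The brown cube started near (12.8, 6.2) and ended near (10.3, 3.3).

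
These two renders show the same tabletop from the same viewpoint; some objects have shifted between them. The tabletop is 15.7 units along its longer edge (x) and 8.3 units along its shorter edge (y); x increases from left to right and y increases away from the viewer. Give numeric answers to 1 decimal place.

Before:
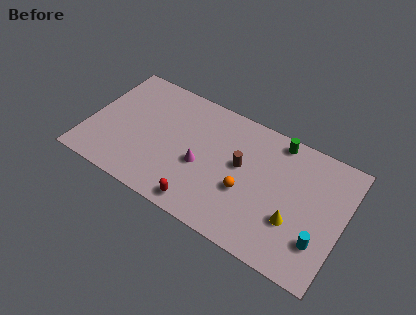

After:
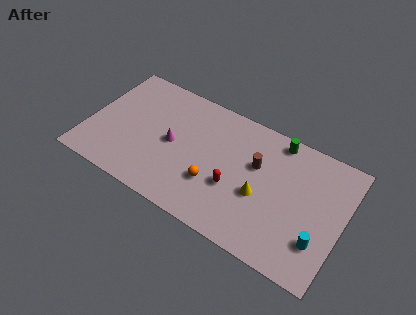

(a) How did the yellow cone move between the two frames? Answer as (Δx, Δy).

(-2.1, 0.6)

The yellow cone was at about (12.9, 2.8) and moved to about (10.8, 3.4).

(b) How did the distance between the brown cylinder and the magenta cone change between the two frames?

+2.6

The distance was about 2.6 in the first image and 5.2 in the second, so they moved 2.6 units further apart.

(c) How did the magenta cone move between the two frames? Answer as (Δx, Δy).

(-1.9, 0.6)

The magenta cone started near (7.1, 3.5) and ended near (5.2, 4.1).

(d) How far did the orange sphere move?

2.0

The orange sphere moved from about (9.9, 3.2) to (8.0, 2.7), a distance of √(1.9² + 0.5²) ≈ 2.0.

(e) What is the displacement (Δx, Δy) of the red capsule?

(1.7, 2.1)

From the two frames, the red capsule sits at roughly (7.5, 1.0) before and (9.2, 3.1) after.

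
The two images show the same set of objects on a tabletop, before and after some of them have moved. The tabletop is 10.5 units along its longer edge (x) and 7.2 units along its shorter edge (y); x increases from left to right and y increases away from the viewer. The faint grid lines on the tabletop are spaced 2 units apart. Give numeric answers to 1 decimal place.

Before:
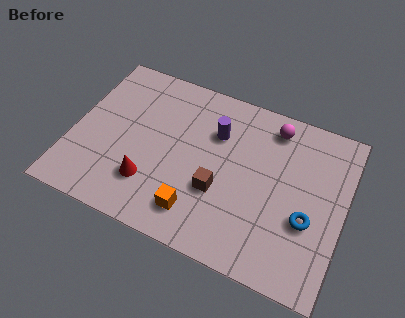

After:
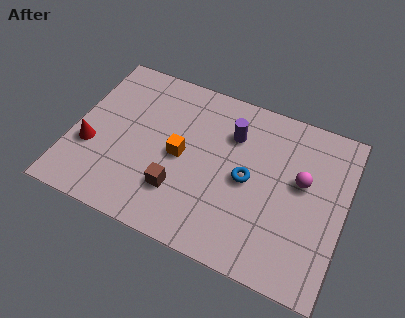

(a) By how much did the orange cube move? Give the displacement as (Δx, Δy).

(-0.9, 2.1)

The orange cube started near (5.1, 1.4) and ended near (4.2, 3.5).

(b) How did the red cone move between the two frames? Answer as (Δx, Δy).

(-2.4, 0.7)

The red cone started near (3.2, 1.9) and ended near (0.8, 2.6).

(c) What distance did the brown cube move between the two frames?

1.6

The brown cube was near (5.8, 2.6) before and (4.3, 2.0) after, so it travelled √(1.5² + 0.6²) ≈ 1.6 units.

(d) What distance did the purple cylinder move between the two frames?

0.6

The purple cylinder moved from about (5.4, 5.0) to (6.0, 5.2), a distance of √(0.6² + 0.2²) ≈ 0.6.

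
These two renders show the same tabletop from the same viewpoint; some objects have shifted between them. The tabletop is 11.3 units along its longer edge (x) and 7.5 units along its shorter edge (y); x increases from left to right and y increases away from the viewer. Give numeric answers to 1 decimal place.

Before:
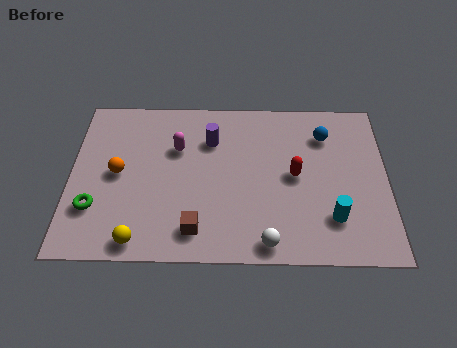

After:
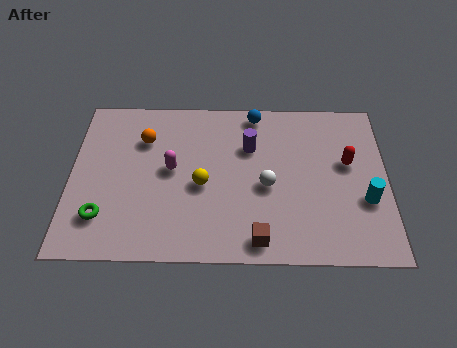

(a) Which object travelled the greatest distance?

the yellow sphere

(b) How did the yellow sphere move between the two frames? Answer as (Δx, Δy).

(2.2, 2.5)

The yellow sphere was at about (2.5, 0.8) and moved to about (4.7, 3.3).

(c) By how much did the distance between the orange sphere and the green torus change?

+2.1

The distance was about 1.8 in the first image and 3.9 in the second, so they moved 2.1 units further apart.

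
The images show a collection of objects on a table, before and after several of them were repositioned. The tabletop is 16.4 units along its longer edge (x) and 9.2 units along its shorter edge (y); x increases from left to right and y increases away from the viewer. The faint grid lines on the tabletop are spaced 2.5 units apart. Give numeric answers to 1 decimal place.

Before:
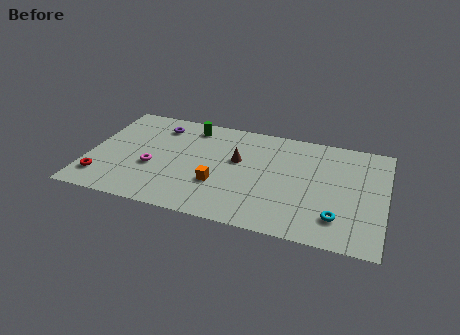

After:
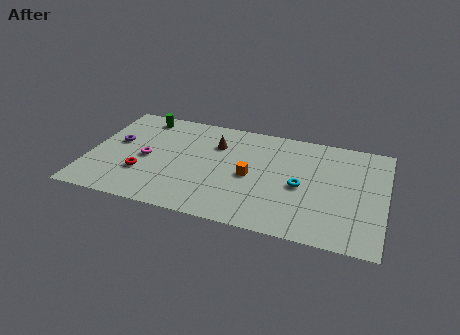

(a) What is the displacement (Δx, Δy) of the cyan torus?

(-2.1, 2.1)

The cyan torus was at about (13.9, 2.1) and moved to about (11.8, 4.2).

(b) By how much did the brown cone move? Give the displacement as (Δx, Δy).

(-1.3, 1.1)

From the two frames, the brown cone sits at roughly (8.2, 5.5) before and (6.9, 6.6) after.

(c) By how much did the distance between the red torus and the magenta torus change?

-1.8

Before: roughly 3.2 units apart; after: 1.4. That's 1.8 units closer together.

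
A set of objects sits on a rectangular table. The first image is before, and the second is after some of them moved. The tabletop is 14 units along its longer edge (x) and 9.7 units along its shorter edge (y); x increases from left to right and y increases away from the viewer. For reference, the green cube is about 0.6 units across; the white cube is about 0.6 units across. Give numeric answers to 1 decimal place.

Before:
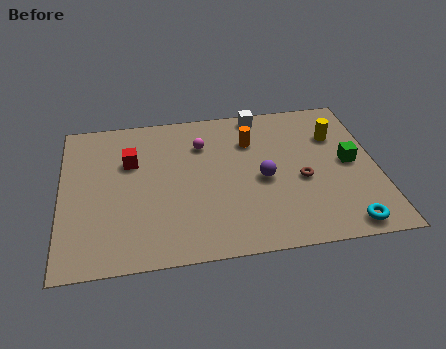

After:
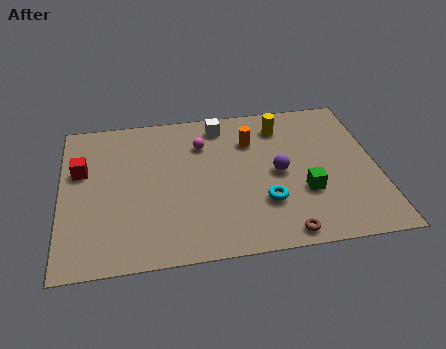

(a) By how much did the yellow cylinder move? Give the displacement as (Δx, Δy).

(-2.4, 1.0)

From the two frames, the yellow cylinder sits at roughly (12.3, 6.8) before and (9.9, 7.8) after.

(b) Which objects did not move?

the magenta sphere and the orange cylinder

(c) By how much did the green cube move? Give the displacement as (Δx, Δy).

(-2.1, -1.6)

The green cube started near (12.8, 4.9) and ended near (10.7, 3.3).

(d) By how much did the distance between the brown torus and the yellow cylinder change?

+3.7

The distance was about 3.2 in the first image and 6.9 in the second, so they moved 3.7 units further apart.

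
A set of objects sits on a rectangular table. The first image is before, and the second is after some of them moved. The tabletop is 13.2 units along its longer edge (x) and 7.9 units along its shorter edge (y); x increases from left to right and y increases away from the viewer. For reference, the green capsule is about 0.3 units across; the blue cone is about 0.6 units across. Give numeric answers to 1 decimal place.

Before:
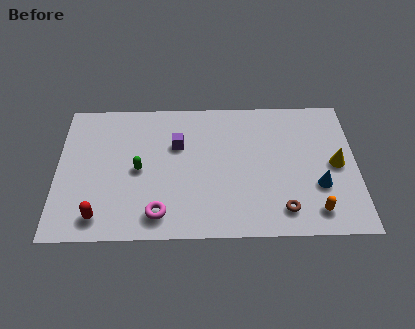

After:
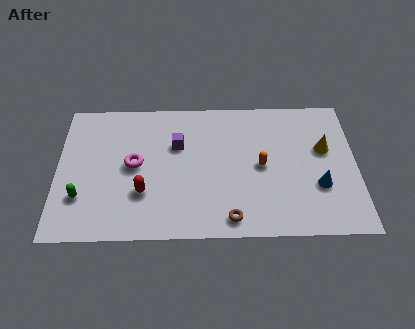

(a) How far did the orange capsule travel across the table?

3.5

The orange capsule moved from about (11.3, 1.3) to (9.0, 3.9), a distance of √(2.3² + 2.6²) ≈ 3.5.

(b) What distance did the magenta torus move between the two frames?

3.0

The magenta torus was near (4.5, 1.3) before and (3.4, 4.1) after, so it travelled √(1.1² + 2.8²) ≈ 3.0 units.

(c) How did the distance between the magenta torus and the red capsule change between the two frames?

-1.0

They were about 2.6 units apart before and 1.6 after — 1.0 units closer together.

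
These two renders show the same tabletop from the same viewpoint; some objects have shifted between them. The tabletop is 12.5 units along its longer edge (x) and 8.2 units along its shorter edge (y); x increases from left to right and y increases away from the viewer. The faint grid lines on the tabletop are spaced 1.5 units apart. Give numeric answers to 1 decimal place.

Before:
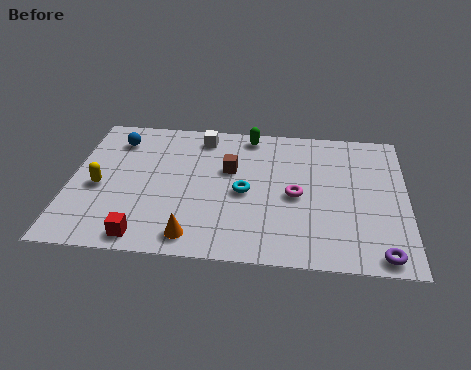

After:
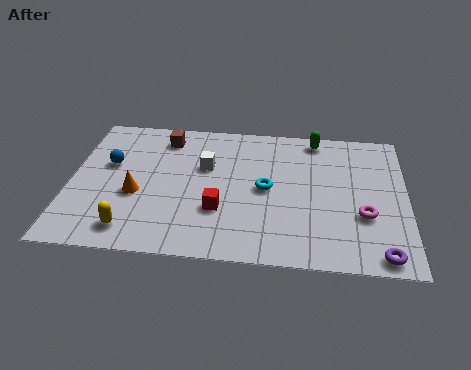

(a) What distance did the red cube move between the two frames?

3.2

The red cube moved from about (2.9, 0.9) to (5.6, 2.7), a distance of √(2.7² + 1.8²) ≈ 3.2.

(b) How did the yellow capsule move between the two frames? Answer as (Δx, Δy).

(1.3, -2.3)

The yellow capsule was at about (1.1, 3.6) and moved to about (2.4, 1.3).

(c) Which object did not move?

the purple torus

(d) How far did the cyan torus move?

0.9

From (6.5, 3.8) to (7.3, 4.1), the cyan torus covered √(0.8² + 0.3²) ≈ 0.9 units.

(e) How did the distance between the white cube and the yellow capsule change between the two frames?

-0.3

The distance was about 5.0 in the first image and 4.7 in the second, so they moved 0.3 units closer together.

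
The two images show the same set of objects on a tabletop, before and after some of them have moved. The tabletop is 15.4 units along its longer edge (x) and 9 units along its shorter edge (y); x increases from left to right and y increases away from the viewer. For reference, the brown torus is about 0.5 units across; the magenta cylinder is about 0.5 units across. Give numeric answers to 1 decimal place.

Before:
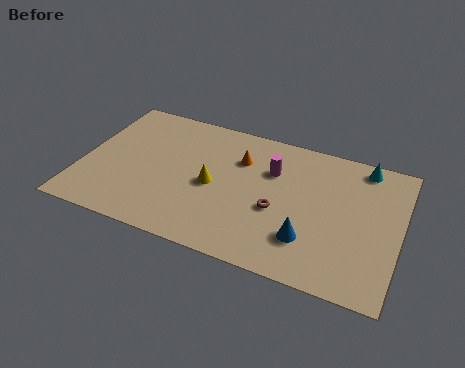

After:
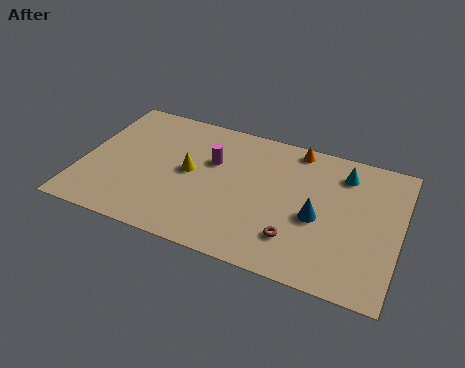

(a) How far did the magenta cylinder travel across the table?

2.9

The magenta cylinder moved from about (9.1, 6.2) to (6.2, 5.8), a distance of √(2.9² + 0.4²) ≈ 2.9.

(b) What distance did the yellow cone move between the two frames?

1.3

From (6.4, 4.2) to (5.2, 4.7), the yellow cone covered √(1.2² + 0.5²) ≈ 1.3 units.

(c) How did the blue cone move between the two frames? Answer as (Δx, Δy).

(0.3, 1.5)

From the two frames, the blue cone sits at roughly (11.2, 2.4) before and (11.5, 3.9) after.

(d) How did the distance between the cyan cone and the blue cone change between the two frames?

-2.6

They were about 6.0 units apart before and 3.4 after — 2.6 units closer together.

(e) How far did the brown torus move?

1.8

The brown torus moved from about (9.6, 3.7) to (10.6, 2.2), a distance of √(1.0² + 1.5²) ≈ 1.8.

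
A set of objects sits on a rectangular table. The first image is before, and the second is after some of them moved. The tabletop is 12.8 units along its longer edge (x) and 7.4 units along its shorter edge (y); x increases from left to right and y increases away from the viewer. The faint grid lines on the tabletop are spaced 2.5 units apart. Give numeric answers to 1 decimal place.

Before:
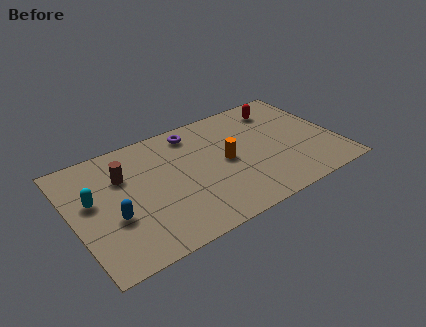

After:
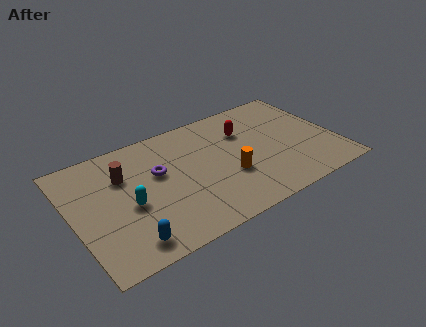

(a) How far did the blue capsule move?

1.7

From (1.8, 2.8) to (2.2, 1.1), the blue capsule covered √(0.4² + 1.7²) ≈ 1.7 units.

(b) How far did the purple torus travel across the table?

2.7

From (6.2, 6.3) to (4.2, 4.5), the purple torus covered √(2.0² + 1.8²) ≈ 2.7 units.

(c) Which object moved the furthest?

the purple torus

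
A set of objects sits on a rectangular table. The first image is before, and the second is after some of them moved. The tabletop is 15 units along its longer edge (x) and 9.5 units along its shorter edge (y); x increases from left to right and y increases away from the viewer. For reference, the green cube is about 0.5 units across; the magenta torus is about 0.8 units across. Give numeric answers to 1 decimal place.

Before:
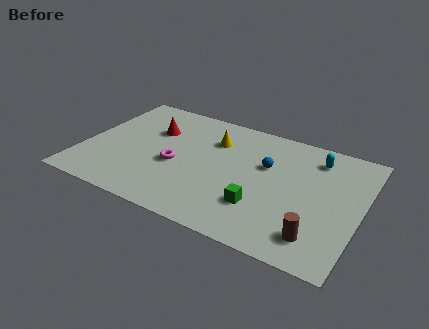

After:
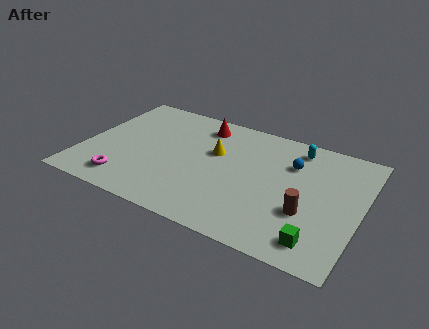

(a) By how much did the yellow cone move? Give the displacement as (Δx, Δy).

(0.2, -1.0)

The yellow cone started near (6.8, 6.9) and ended near (7.0, 5.9).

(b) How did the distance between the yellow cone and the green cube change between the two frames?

+2.3

Before: roughly 5.2 units apart; after: 7.5. That's 2.3 units further apart.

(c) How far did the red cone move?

2.9

The red cone moved from about (3.5, 6.4) to (6.0, 7.9), a distance of √(2.5² + 1.5²) ≈ 2.9.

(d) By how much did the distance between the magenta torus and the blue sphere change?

+4.7

The distance was about 5.1 in the first image and 9.8 in the second, so they moved 4.7 units further apart.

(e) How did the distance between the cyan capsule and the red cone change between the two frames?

-3.7

They were about 8.9 units apart before and 5.2 after — 3.7 units closer together.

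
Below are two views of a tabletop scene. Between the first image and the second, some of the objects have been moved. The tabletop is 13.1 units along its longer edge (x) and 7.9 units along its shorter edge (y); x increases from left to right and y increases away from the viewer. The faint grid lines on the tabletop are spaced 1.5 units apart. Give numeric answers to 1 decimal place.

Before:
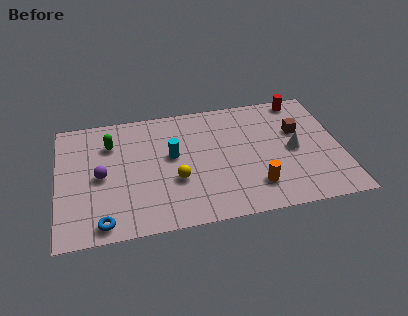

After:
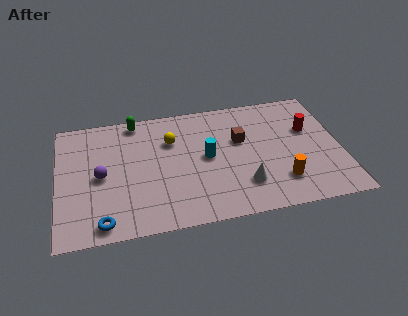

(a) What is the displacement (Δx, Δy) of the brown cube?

(-2.7, -0.1)

The brown cube started near (11.2, 5.0) and ended near (8.5, 4.9).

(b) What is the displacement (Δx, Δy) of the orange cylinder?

(1.2, 0.1)

The orange cylinder started near (9.0, 1.8) and ended near (10.2, 1.9).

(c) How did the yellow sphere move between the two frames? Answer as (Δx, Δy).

(-0.1, 2.6)

The yellow sphere was at about (5.4, 2.9) and moved to about (5.3, 5.5).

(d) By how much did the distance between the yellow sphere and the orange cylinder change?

+2.3

They were about 3.8 units apart before and 6.1 after — 2.3 units further apart.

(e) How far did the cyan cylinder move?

1.6

From (5.3, 4.5) to (6.9, 4.1), the cyan cylinder covered √(1.6² + 0.4²) ≈ 1.6 units.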